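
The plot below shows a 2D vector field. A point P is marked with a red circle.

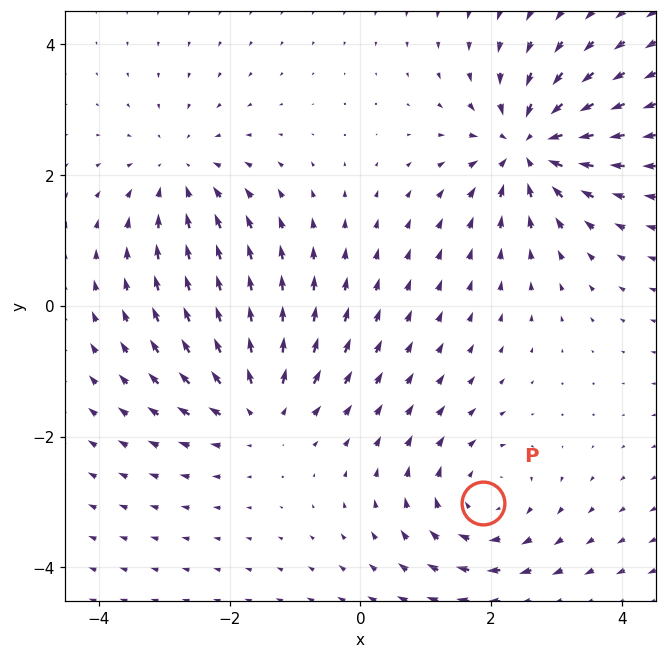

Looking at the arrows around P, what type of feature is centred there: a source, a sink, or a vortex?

At P (1.9, -3.0) the arrows circulate clockwise. Divergence ≈0, curl about -4 — near-zero divergence with nonzero curl is a vortex.

vortex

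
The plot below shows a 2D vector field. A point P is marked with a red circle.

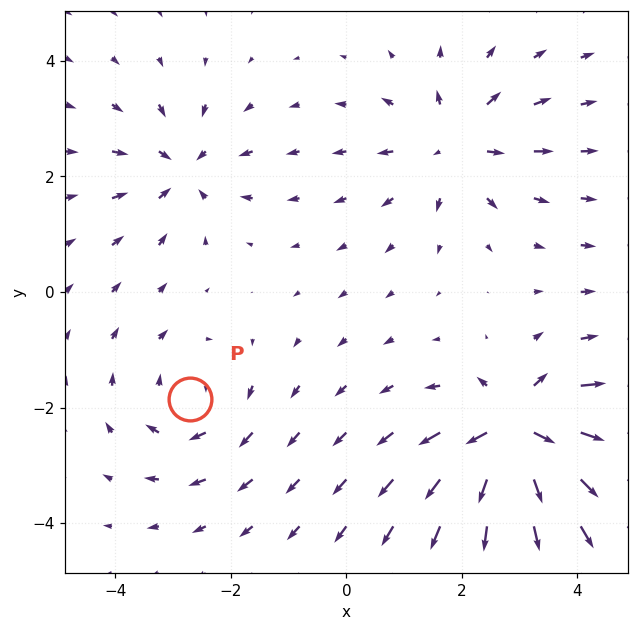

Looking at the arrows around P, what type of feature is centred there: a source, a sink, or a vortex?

vortex

At P (-2.7, -1.9) the arrows circulate clockwise. Divergence ≈0, curl about -3 — near-zero divergence with nonzero curl is a vortex.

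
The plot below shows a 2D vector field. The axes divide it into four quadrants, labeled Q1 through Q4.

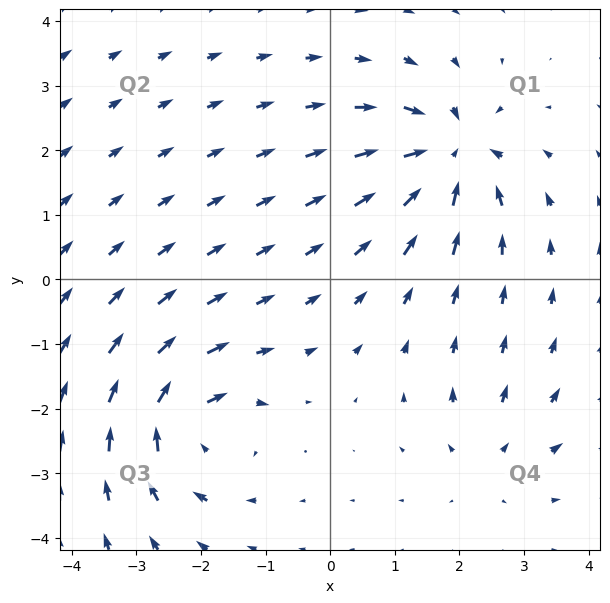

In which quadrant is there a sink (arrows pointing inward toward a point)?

Q1

The sink sits at approximately (1.9, 1.9), which lies in quadrant Q1. The divergence there is about -7, negative as expected for a sink.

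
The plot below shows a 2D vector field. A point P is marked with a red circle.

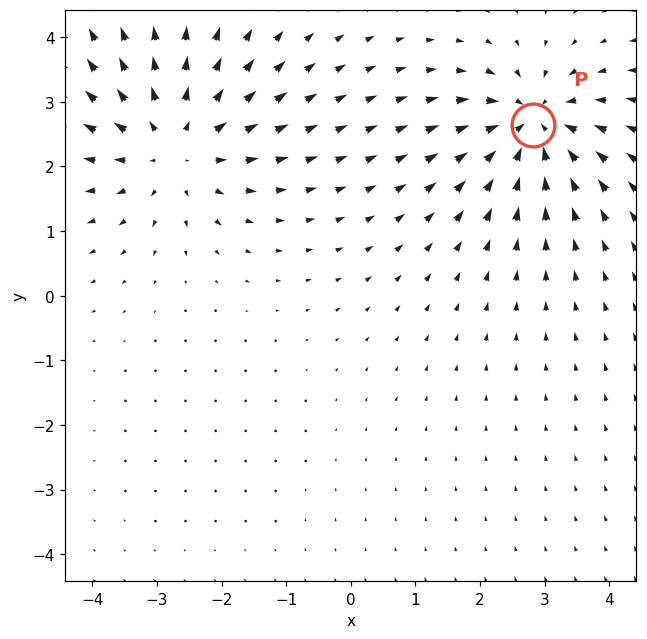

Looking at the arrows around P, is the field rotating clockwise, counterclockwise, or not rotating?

not rotating

Near P at (2.8, 2.6) the arrows show no circulation. The curl there is ≈0.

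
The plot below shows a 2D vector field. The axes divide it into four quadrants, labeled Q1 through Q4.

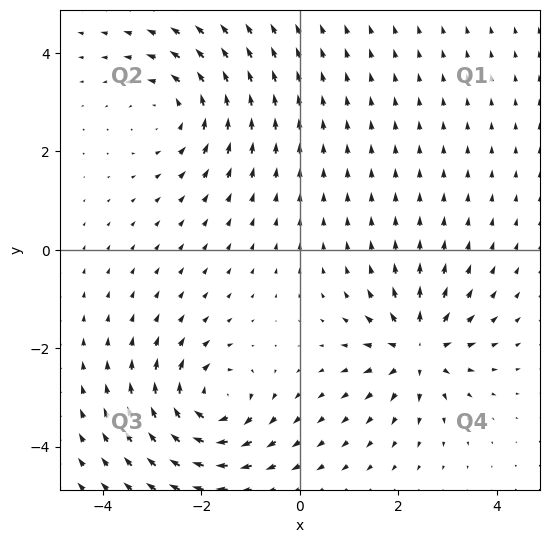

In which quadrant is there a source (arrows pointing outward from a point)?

The source sits at approximately (2.4, -2.0), which lies in quadrant Q4. The divergence there is about +6, positive as expected for a source.

Q4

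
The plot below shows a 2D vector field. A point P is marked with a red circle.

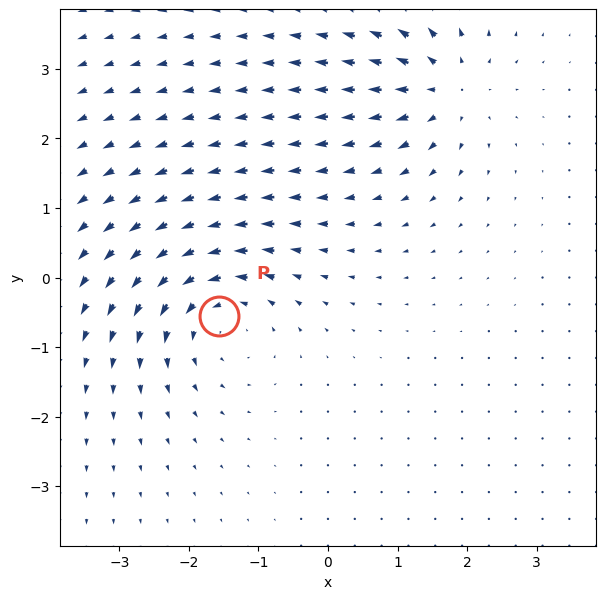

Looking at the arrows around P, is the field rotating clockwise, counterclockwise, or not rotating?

Near P at (-1.6, -0.6) the arrows circulate counterclockwise. The curl (z-component) there is about +5; positive curl means counterclockwise rotation.

counterclockwise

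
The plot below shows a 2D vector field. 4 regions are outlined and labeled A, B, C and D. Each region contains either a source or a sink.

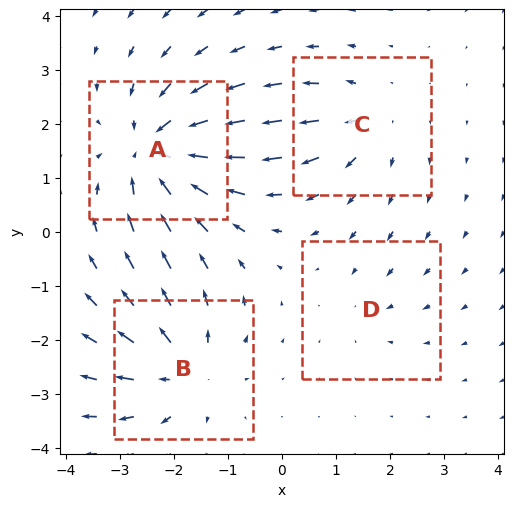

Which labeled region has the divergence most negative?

A

Divergence at each region's feature centre — A: about -6, B: about +5, C: about +3, D: about -2. Region A is most negative.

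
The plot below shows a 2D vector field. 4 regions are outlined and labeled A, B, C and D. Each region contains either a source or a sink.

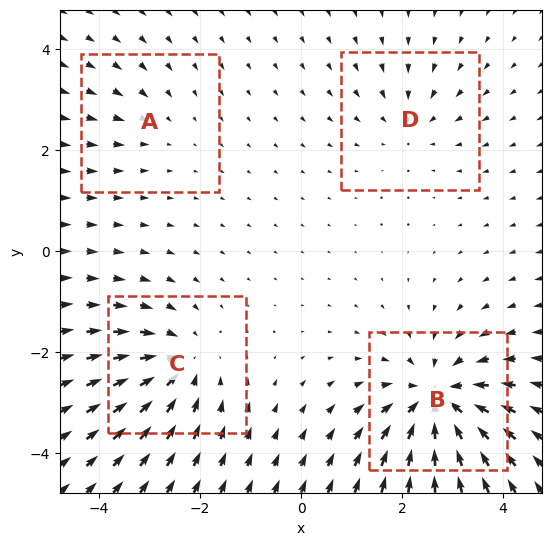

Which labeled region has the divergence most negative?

B

Divergence at each region's feature centre — A: about -2, B: about -7, C: about -5, D: about -3. Region B is most negative.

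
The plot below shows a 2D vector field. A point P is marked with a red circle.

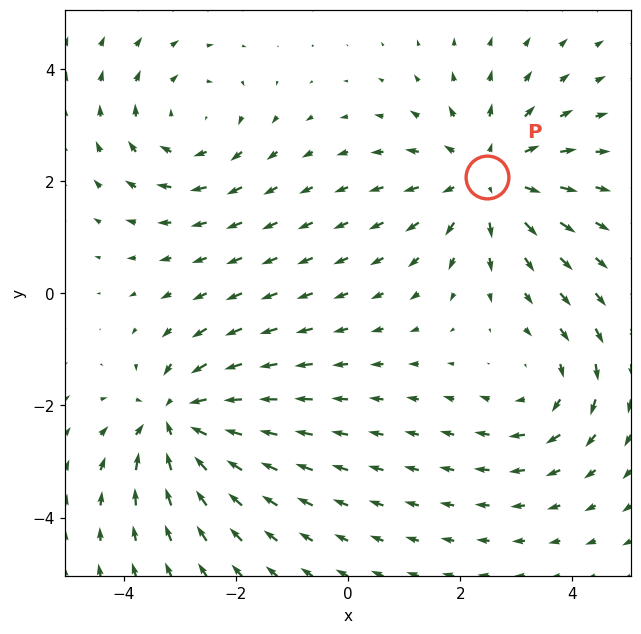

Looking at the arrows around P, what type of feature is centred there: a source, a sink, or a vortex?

source

At P (2.5, 2.1) the arrows spread outward. Divergence about +4, curl ≈0 — positive divergence with near-zero curl is a source.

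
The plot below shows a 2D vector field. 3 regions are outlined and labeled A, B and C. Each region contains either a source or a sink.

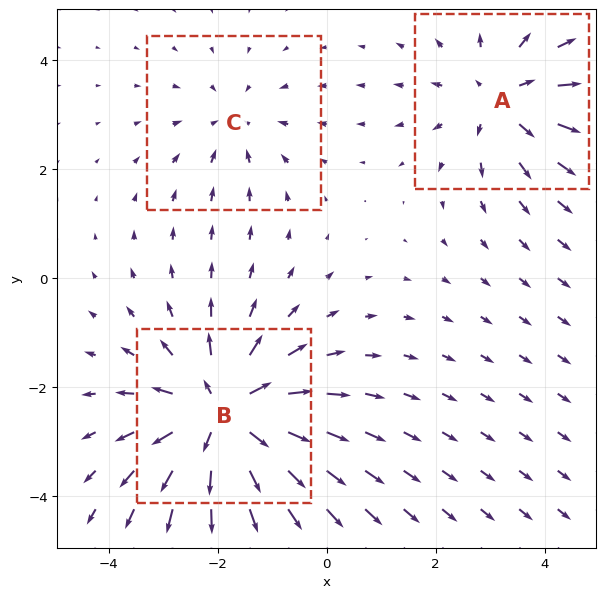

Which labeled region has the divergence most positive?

Divergence at each region's feature centre — A: about +3, B: about +5, C: about -2. Region B is most positive.

B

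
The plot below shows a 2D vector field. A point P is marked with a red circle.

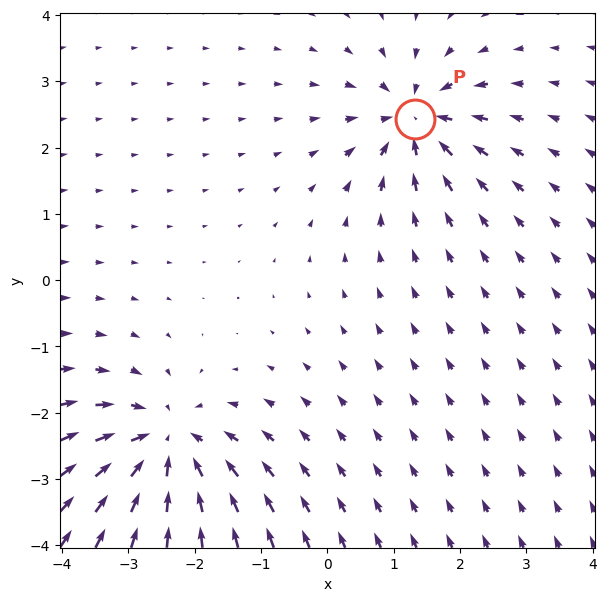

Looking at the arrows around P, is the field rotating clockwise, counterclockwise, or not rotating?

Near P at (1.3, 2.4) the arrows show no circulation. The curl there is ≈0.

not rotating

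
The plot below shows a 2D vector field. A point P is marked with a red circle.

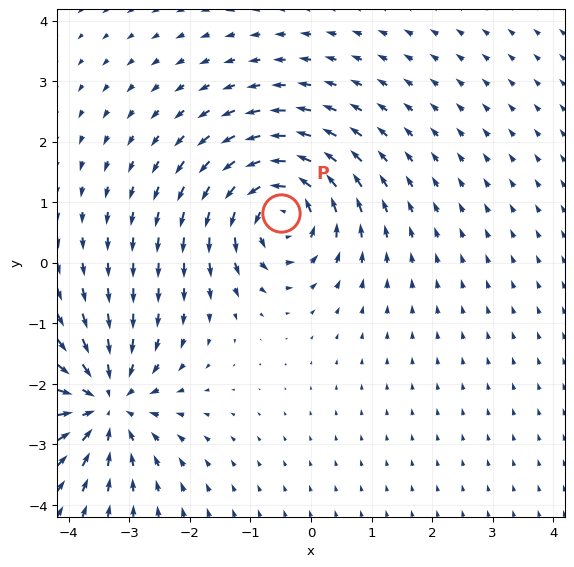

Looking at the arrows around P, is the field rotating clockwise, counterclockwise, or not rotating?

Near P at (-0.5, 0.8) the arrows circulate counterclockwise. The curl (z-component) there is about +6; positive curl means counterclockwise rotation.

counterclockwise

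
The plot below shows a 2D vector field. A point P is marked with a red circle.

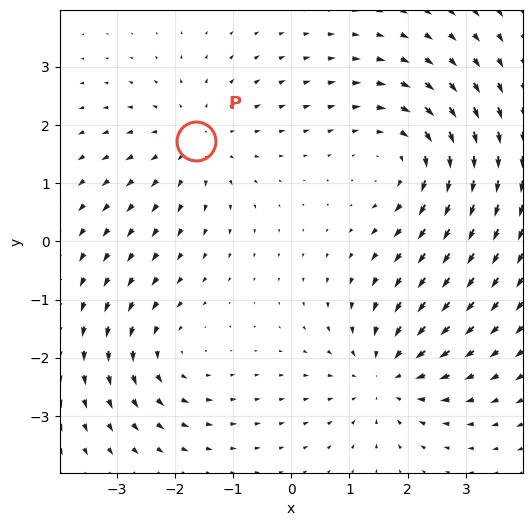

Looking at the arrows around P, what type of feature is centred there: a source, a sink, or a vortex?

At P (-1.6, 1.7) the arrows spread outward. Divergence about +3, curl ≈0 — positive divergence with near-zero curl is a source.

source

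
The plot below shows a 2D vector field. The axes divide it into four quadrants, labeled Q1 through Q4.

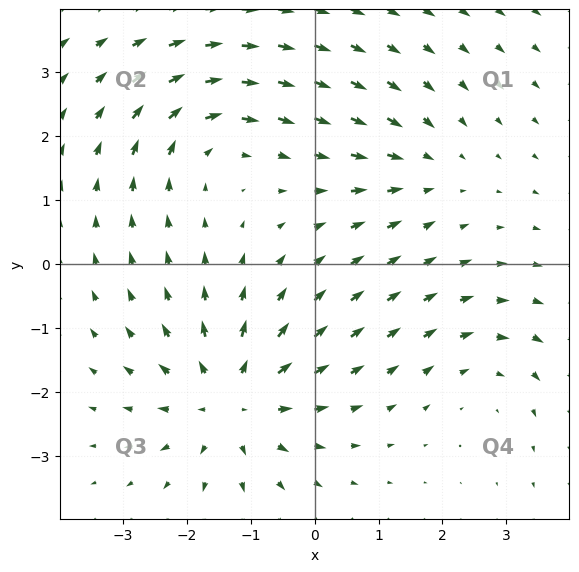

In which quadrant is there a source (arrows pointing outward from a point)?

Q3

The source sits at approximately (-1.3, -2.1), which lies in quadrant Q3. The divergence there is about +5, positive as expected for a source.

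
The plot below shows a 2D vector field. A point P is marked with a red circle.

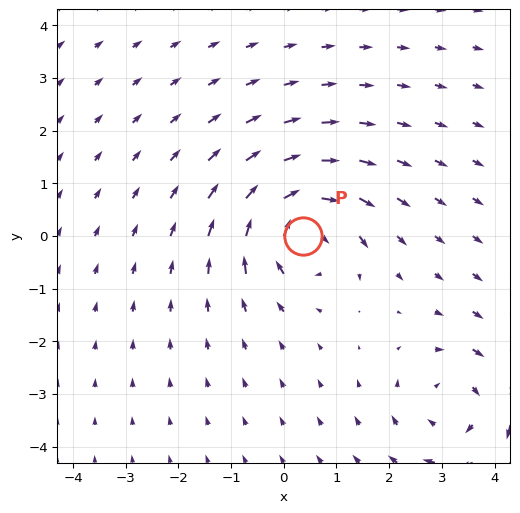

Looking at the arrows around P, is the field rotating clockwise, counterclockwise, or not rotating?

clockwise

Near P at (0.4, 0.0) the arrows circulate clockwise. The curl (z-component) there is about -6; negative curl means clockwise rotation.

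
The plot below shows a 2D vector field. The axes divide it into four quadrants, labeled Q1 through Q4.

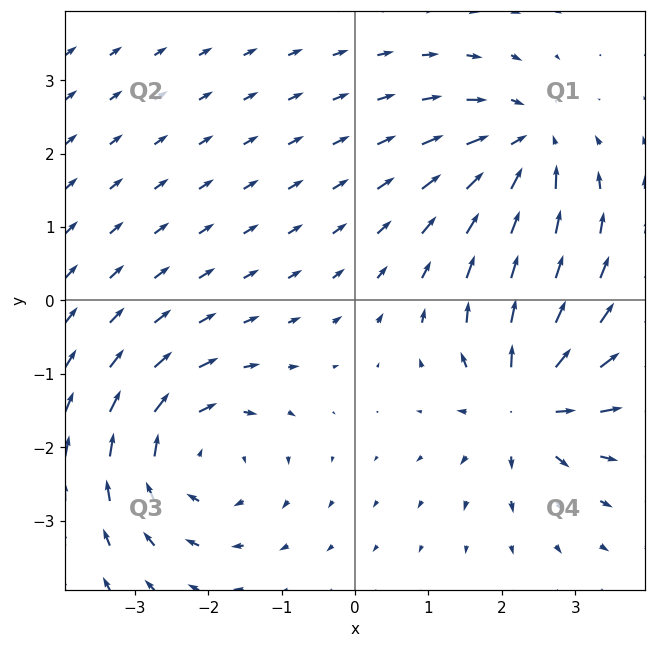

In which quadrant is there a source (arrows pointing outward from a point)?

Q4

The source sits at approximately (2.3, -1.4), which lies in quadrant Q4. The divergence there is about +7, positive as expected for a source.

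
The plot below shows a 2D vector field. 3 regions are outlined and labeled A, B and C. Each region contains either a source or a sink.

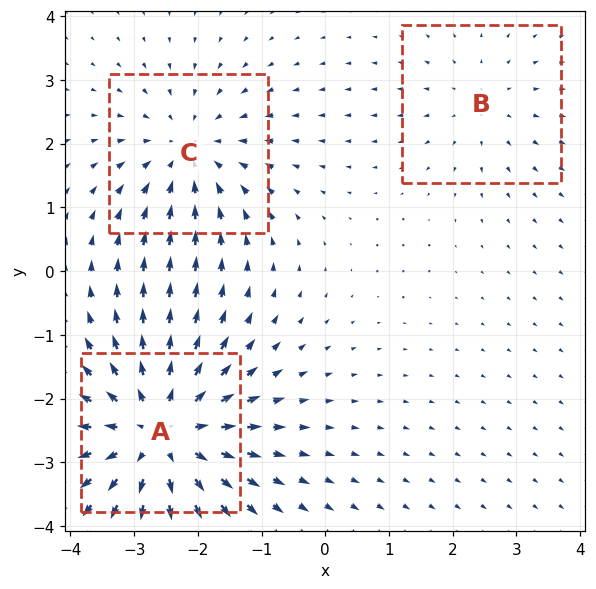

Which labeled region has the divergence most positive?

A

Divergence at each region's feature centre — A: about +5, B: about +2, C: about -3. Region A is most positive.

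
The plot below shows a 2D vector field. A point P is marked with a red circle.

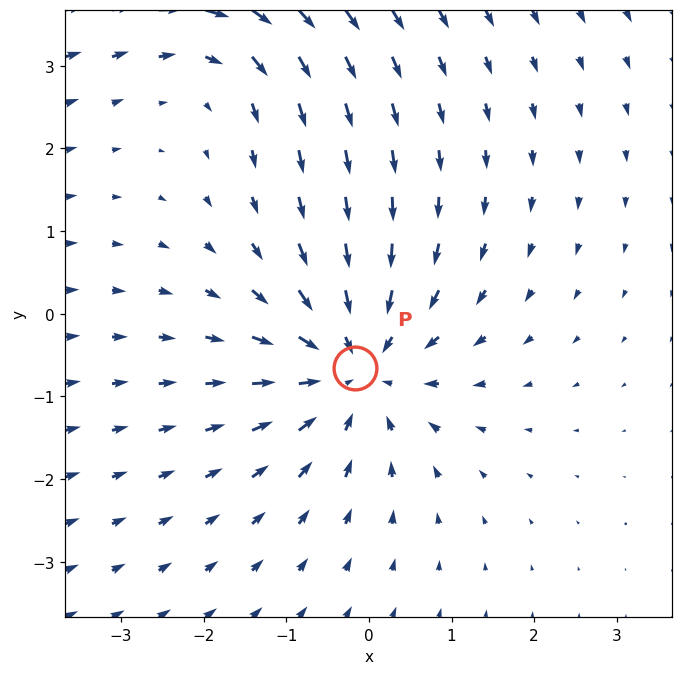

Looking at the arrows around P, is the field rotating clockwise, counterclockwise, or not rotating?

Near P at (-0.2, -0.7) the arrows show no circulation. The curl there is ≈0.

not rotating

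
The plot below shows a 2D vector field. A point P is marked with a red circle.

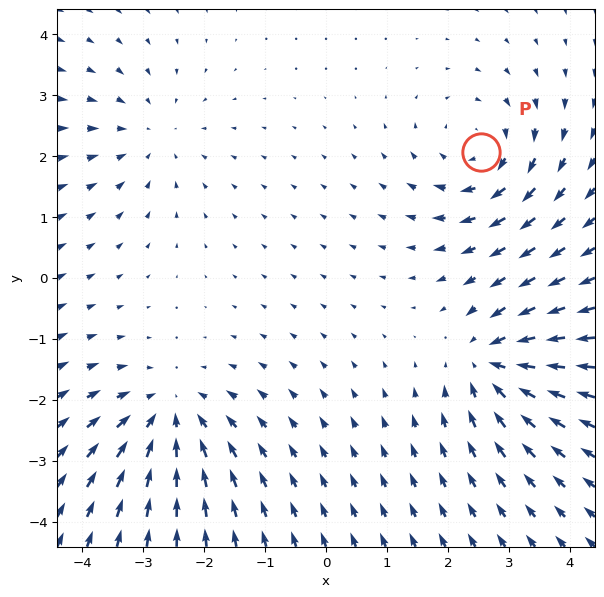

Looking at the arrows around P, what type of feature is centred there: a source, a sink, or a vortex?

At P (2.5, 2.1) the arrows circulate clockwise. Divergence ≈0, curl about -4 — near-zero divergence with nonzero curl is a vortex.

vortex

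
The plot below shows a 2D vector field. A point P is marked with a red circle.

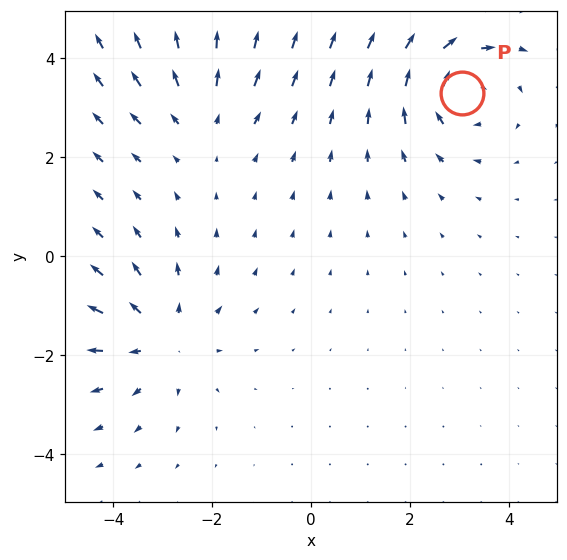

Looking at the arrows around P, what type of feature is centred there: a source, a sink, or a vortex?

vortex

At P (3.0, 3.3) the arrows circulate clockwise. Divergence ≈0, curl about -6 — near-zero divergence with nonzero curl is a vortex.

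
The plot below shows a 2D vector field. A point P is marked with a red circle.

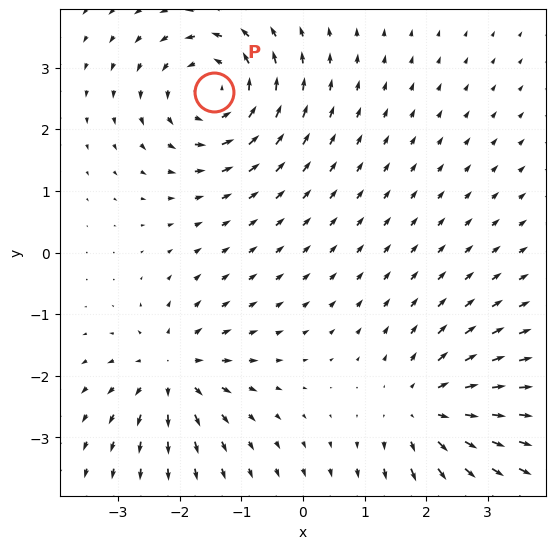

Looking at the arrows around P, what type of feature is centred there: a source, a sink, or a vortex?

vortex

At P (-1.4, 2.6) the arrows circulate counterclockwise. Divergence ≈0, curl about +5 — near-zero divergence with nonzero curl is a vortex.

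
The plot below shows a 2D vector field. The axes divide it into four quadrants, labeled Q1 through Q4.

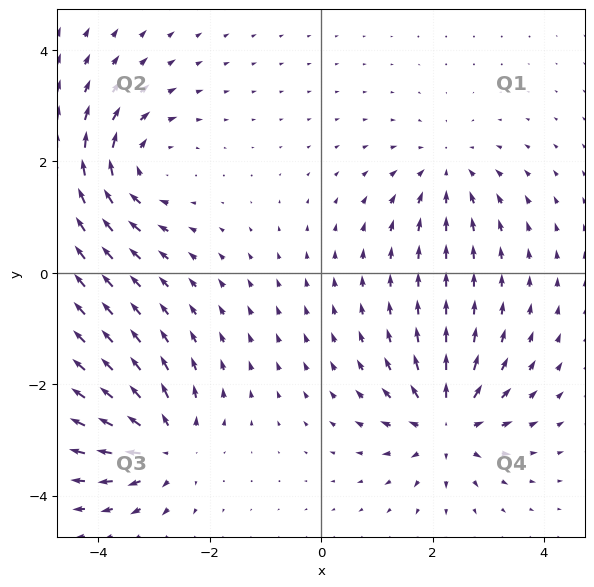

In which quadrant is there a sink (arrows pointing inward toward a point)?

Q1

The sink sits at approximately (2.3, 1.8), which lies in quadrant Q1. The divergence there is about -4, negative as expected for a sink.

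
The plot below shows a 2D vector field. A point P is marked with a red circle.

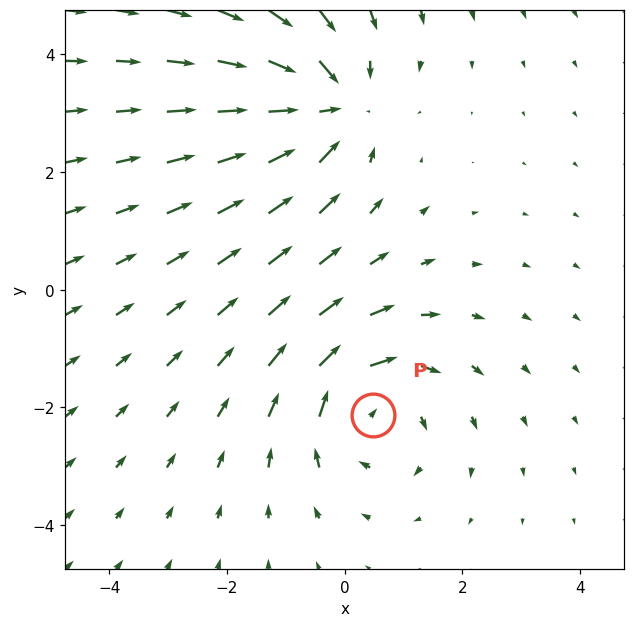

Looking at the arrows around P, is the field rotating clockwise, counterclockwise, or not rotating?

Near P at (0.5, -2.1) the arrows circulate clockwise. The curl (z-component) there is about -3; negative curl means clockwise rotation.

clockwise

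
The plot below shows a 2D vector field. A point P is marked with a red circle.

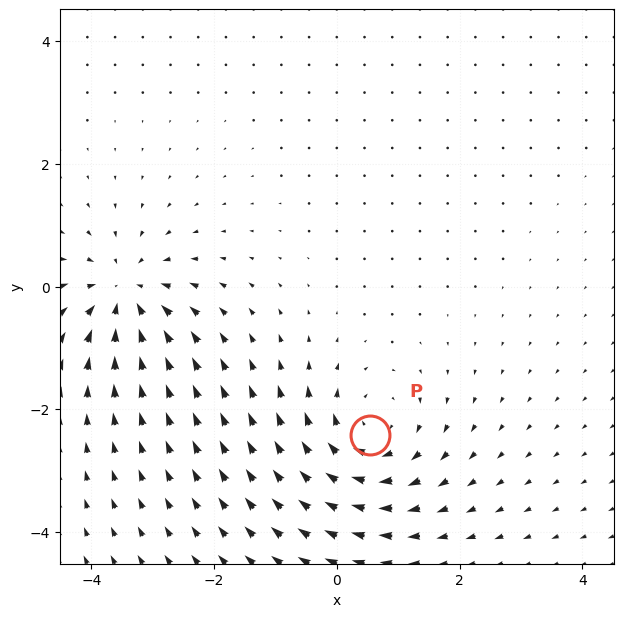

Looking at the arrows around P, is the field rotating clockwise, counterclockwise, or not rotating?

clockwise

Near P at (0.5, -2.4) the arrows circulate clockwise. The curl (z-component) there is about -4; negative curl means clockwise rotation.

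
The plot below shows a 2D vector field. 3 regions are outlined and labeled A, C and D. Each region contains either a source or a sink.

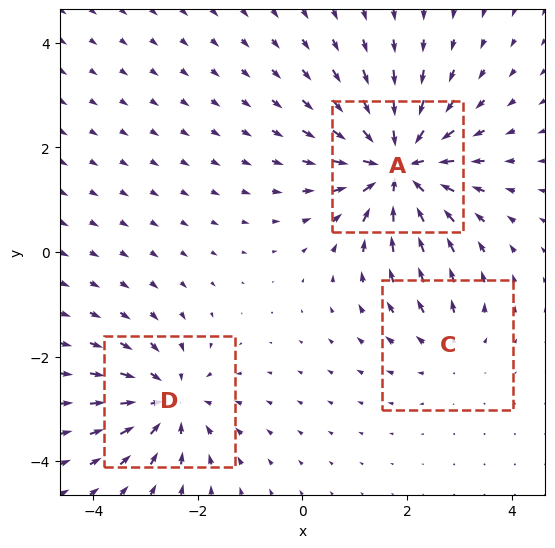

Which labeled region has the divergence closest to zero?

C

Divergence at each region's feature centre — A: about -5, C: about +2, D: about -4. Region C is closest to zero.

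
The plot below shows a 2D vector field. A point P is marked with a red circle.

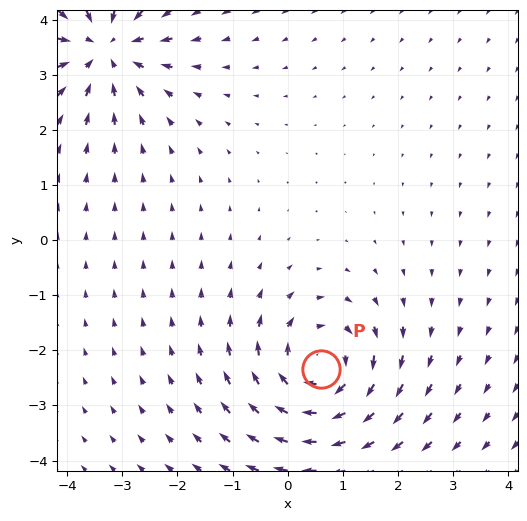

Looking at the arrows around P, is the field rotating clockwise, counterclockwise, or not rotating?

clockwise

Near P at (0.6, -2.3) the arrows circulate clockwise. The curl (z-component) there is about -4; negative curl means clockwise rotation.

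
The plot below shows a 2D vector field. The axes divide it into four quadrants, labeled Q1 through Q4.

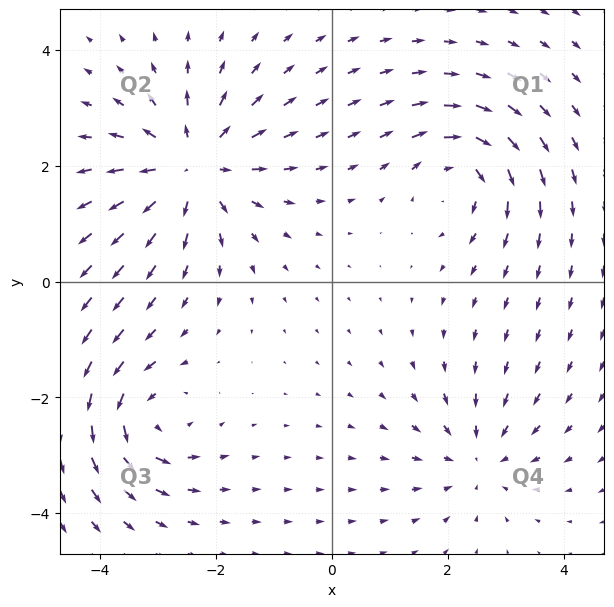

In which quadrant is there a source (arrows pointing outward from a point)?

Q2

The source sits at approximately (-2.4, 2.0), which lies in quadrant Q2. The divergence there is about +5, positive as expected for a source.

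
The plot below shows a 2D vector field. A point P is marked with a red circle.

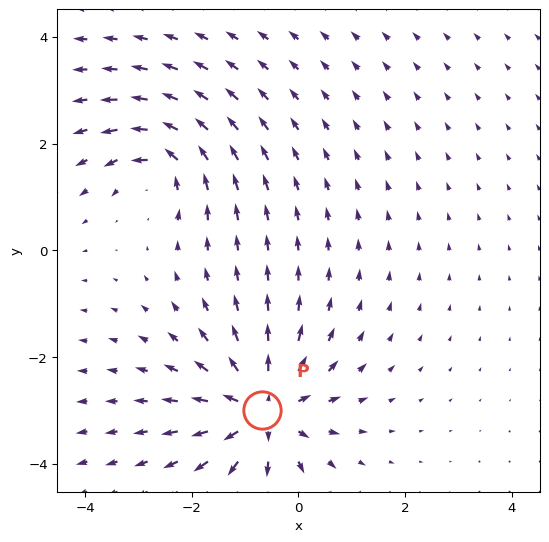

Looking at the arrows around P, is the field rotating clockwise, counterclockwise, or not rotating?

Near P at (-0.7, -3.0) the arrows show no circulation. The curl there is ≈0.

not rotating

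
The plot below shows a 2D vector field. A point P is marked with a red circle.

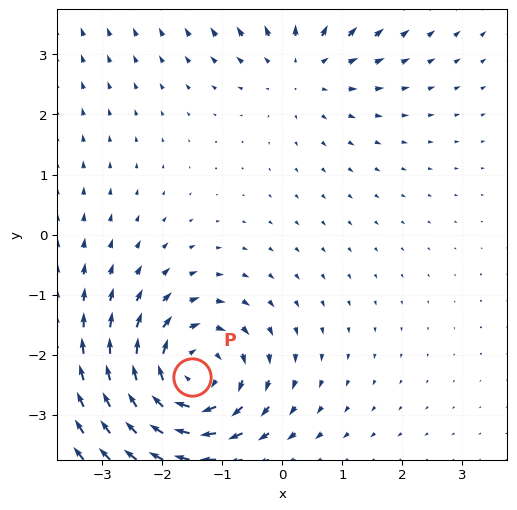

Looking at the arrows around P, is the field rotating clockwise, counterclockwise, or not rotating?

Near P at (-1.5, -2.4) the arrows circulate clockwise. The curl (z-component) there is about -5; negative curl means clockwise rotation.

clockwise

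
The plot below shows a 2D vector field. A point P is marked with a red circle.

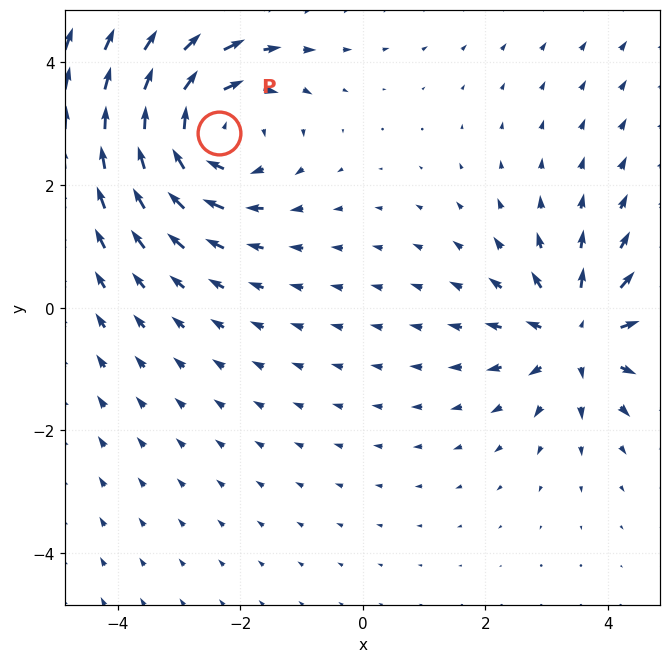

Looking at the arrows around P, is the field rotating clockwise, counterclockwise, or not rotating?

clockwise

Near P at (-2.3, 2.8) the arrows circulate clockwise. The curl (z-component) there is about -3; negative curl means clockwise rotation.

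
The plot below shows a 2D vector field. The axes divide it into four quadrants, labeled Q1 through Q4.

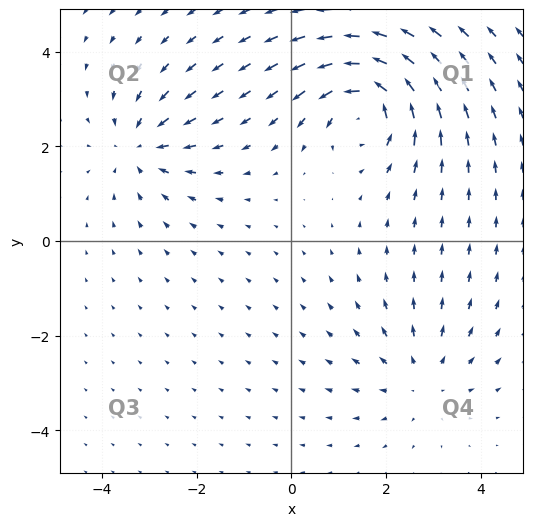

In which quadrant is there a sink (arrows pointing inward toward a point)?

Q2

The sink sits at approximately (-3.2, 2.0), which lies in quadrant Q2. The divergence there is about -3, negative as expected for a sink.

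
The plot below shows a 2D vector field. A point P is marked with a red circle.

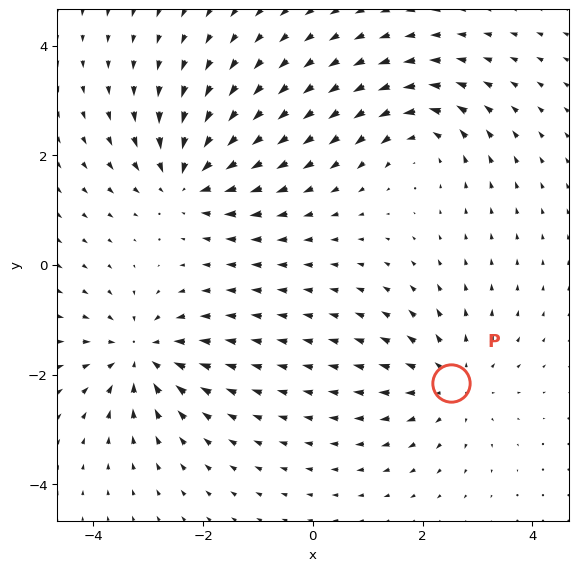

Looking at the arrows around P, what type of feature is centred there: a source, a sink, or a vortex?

At P (2.5, -2.1) the arrows spread outward. Divergence about +4, curl ≈0 — positive divergence with near-zero curl is a source.

source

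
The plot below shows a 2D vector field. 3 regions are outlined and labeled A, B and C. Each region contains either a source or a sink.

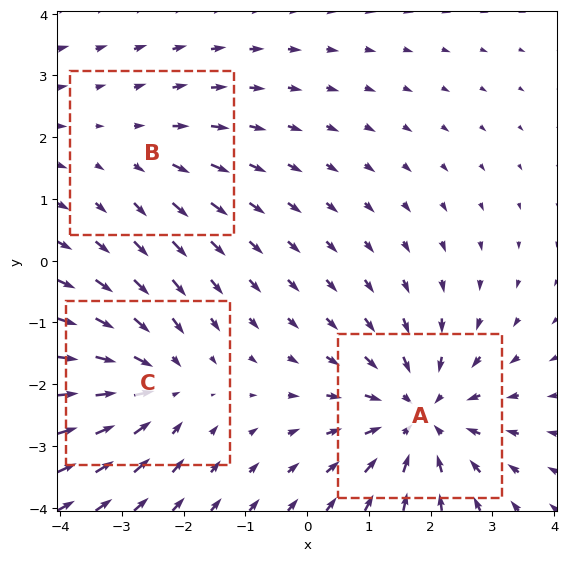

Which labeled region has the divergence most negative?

Divergence at each region's feature centre — A: about -4, B: about +2, C: about -3. Region A is most negative.

A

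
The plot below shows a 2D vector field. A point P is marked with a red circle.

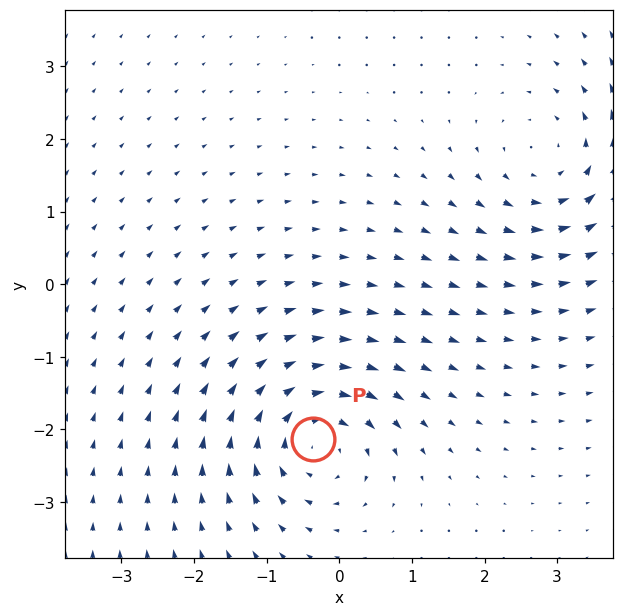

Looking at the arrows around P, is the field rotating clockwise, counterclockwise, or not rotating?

Near P at (-0.4, -2.1) the arrows circulate clockwise. The curl (z-component) there is about -5; negative curl means clockwise rotation.

clockwise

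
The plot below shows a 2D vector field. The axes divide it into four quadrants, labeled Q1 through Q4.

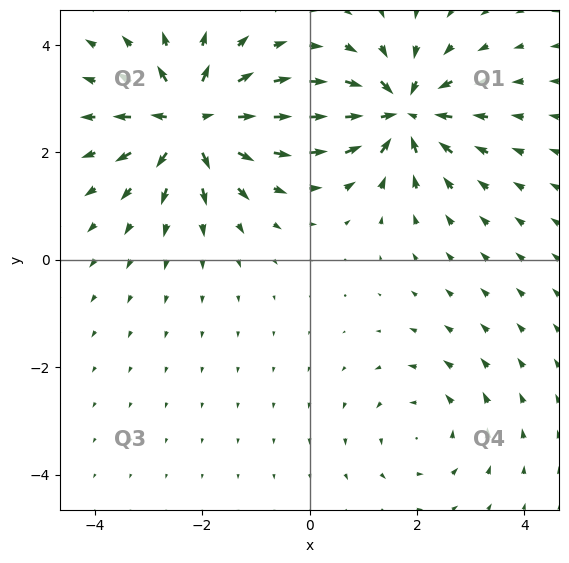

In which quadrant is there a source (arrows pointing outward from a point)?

Q2

The source sits at approximately (-2.2, 2.6), which lies in quadrant Q2. The divergence there is about +7, positive as expected for a source.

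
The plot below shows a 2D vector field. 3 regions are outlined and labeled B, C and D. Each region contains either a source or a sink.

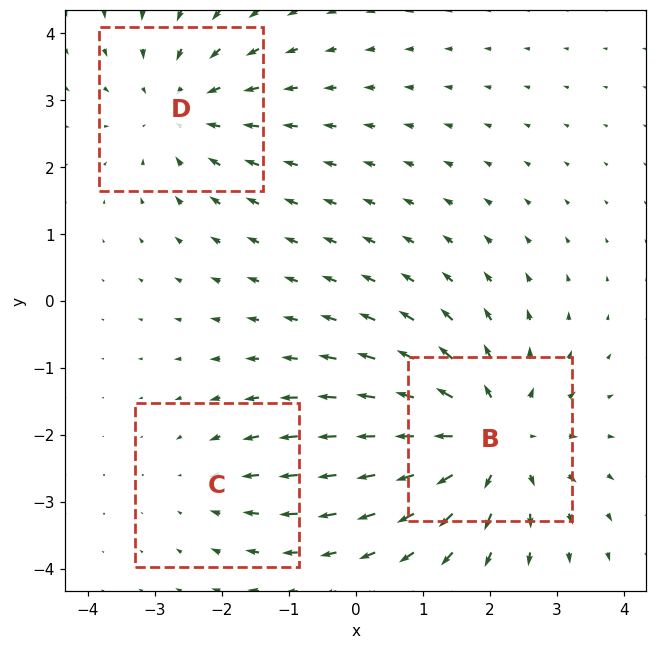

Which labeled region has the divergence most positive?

B

Divergence at each region's feature centre — B: about +4, C: about -2, D: about -3. Region B is most positive.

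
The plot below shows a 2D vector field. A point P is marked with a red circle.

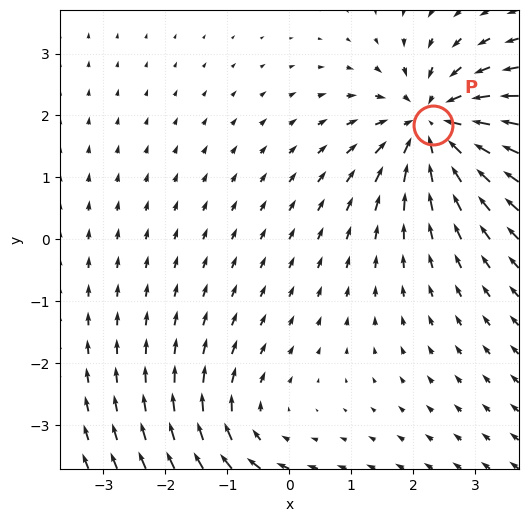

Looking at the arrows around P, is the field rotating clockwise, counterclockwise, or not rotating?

not rotating

Near P at (2.3, 1.8) the arrows show no circulation. The curl there is ≈0.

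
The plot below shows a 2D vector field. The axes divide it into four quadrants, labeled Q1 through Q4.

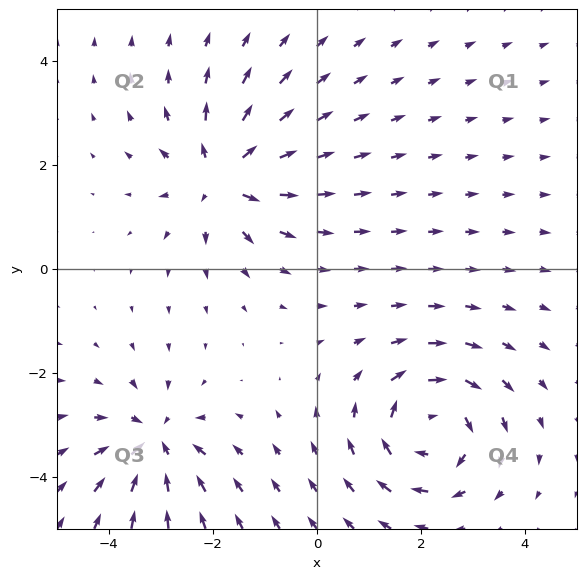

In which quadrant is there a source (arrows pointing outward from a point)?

The source sits at approximately (-1.8, 1.8), which lies in quadrant Q2. The divergence there is about +5, positive as expected for a source.

Q2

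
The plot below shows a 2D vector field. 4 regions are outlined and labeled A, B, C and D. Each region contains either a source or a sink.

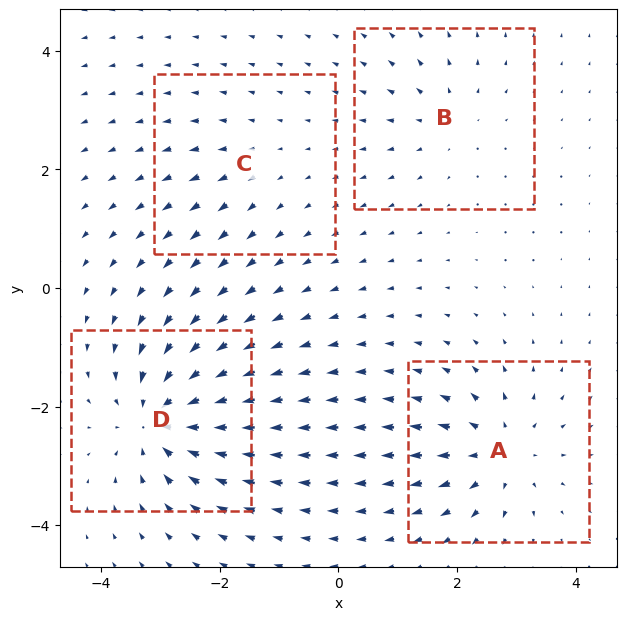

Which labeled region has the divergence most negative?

Divergence at each region's feature centre — A: about +6, B: about +4, C: about +2, D: about -8. Region D is most negative.

D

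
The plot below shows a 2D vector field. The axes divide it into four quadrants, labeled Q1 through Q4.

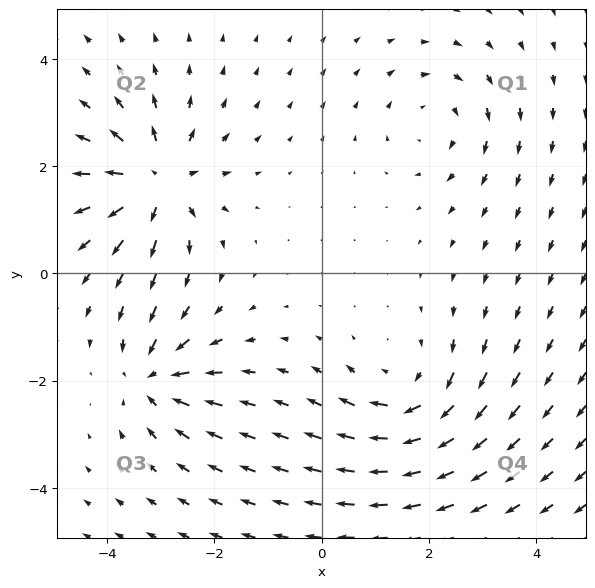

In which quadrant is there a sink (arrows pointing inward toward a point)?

The sink sits at approximately (-3.1, -2.0), which lies in quadrant Q3. The divergence there is about -5, negative as expected for a sink.

Q3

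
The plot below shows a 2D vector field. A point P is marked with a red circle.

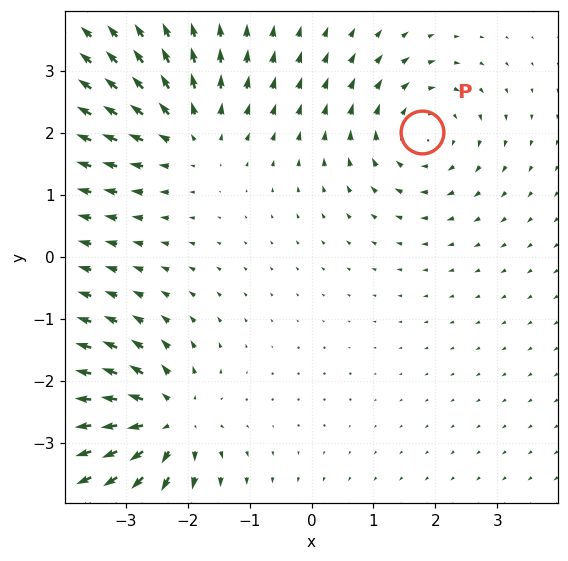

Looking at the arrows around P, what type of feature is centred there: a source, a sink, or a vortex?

vortex

At P (1.8, 2.0) the arrows circulate clockwise. Divergence ≈0, curl about -4 — near-zero divergence with nonzero curl is a vortex.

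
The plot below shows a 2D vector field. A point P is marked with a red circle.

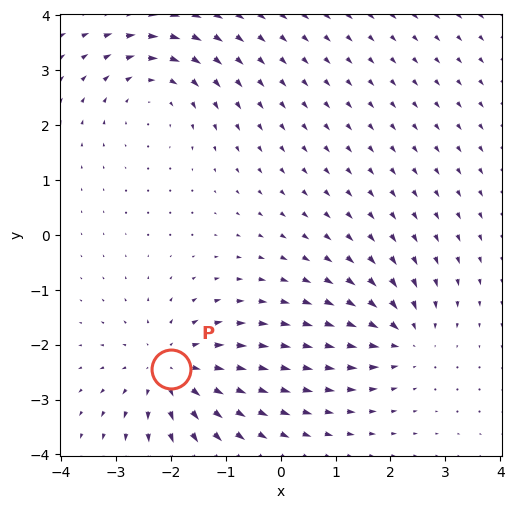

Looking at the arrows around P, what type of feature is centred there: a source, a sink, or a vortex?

source

At P (-2.0, -2.5) the arrows spread outward. Divergence about +4, curl ≈0 — positive divergence with near-zero curl is a source.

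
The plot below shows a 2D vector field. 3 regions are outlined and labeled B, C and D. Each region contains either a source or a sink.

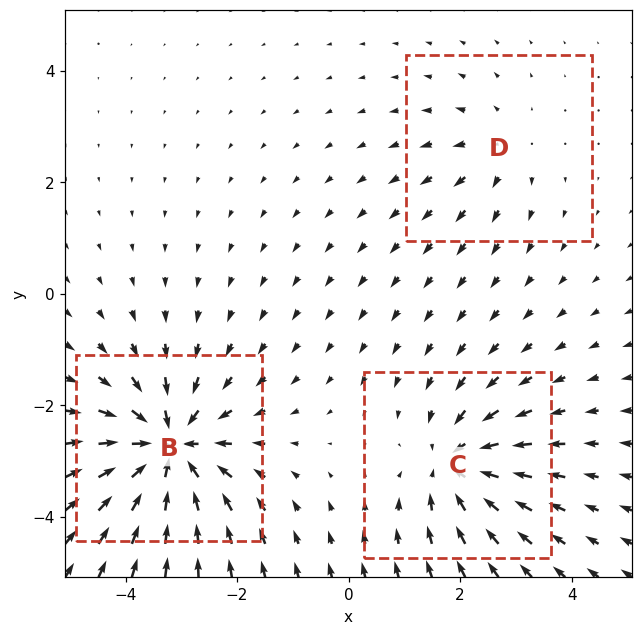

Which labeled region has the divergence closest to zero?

Divergence at each region's feature centre — B: about -6, C: about -4, D: about +2. Region D is closest to zero.

D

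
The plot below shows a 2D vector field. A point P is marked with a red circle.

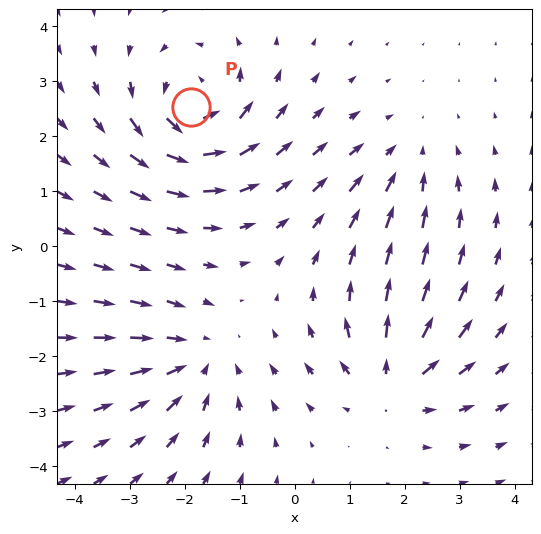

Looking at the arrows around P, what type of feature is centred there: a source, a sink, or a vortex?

At P (-1.9, 2.5) the arrows circulate counterclockwise. Divergence ≈0, curl about +5 — near-zero divergence with nonzero curl is a vortex.

vortex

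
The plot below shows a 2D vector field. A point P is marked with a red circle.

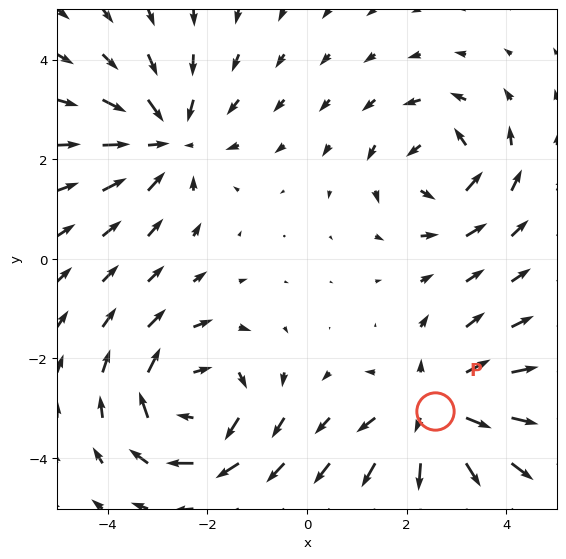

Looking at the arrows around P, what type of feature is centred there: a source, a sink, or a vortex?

source

At P (2.6, -3.1) the arrows spread outward. Divergence about +4, curl ≈0 — positive divergence with near-zero curl is a source.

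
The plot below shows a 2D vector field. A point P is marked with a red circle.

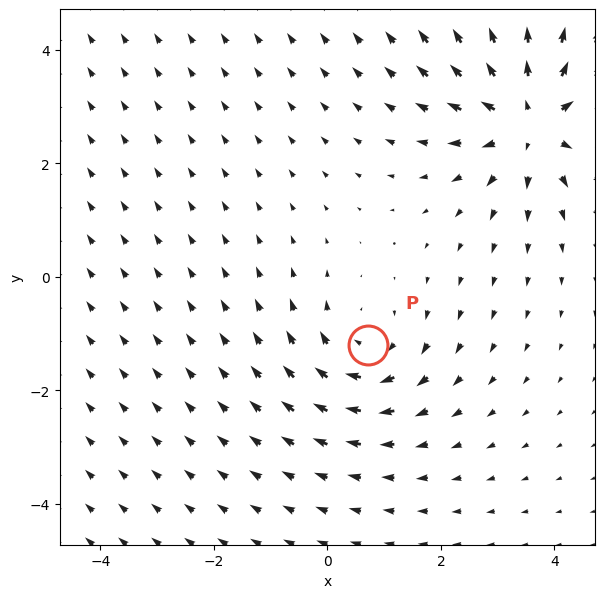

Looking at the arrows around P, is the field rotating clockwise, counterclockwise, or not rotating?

clockwise

Near P at (0.7, -1.2) the arrows circulate clockwise. The curl (z-component) there is about -3; negative curl means clockwise rotation.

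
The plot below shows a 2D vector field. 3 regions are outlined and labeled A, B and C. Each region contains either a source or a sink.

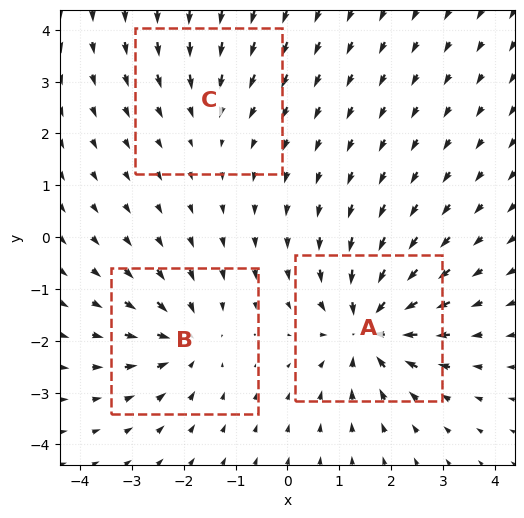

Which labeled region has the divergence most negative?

A

Divergence at each region's feature centre — A: about -5, B: about -4, C: about -2. Region A is most negative.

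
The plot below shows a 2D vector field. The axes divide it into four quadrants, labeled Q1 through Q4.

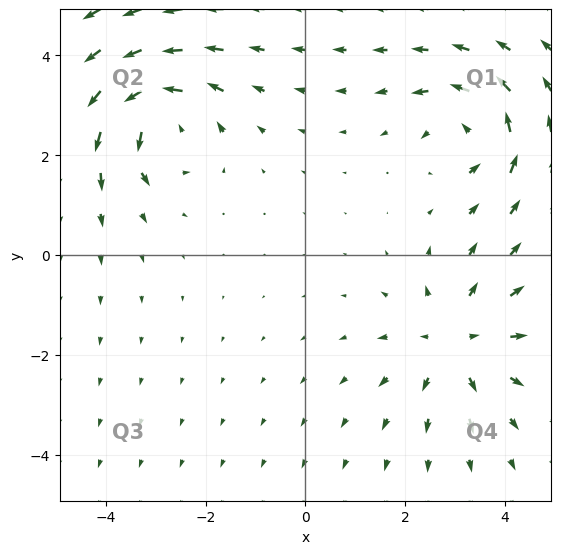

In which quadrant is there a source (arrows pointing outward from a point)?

The source sits at approximately (3.0, -1.7), which lies in quadrant Q4. The divergence there is about +4, positive as expected for a source.

Q4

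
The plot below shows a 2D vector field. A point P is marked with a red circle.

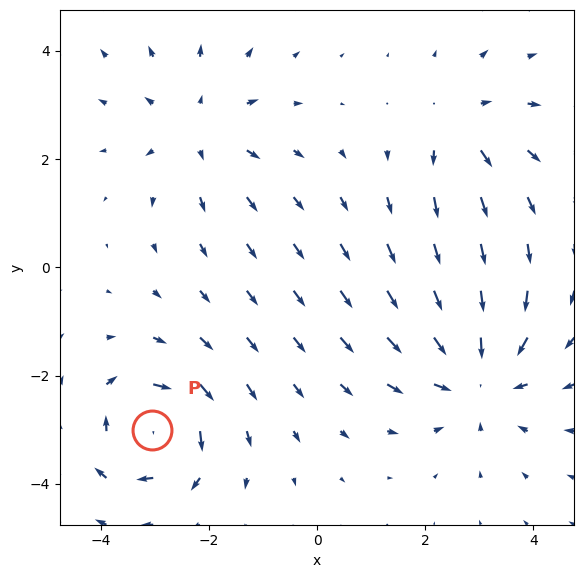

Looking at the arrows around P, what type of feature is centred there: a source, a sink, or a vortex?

vortex

At P (-3.1, -3.0) the arrows circulate clockwise. Divergence ≈0, curl about -5 — near-zero divergence with nonzero curl is a vortex.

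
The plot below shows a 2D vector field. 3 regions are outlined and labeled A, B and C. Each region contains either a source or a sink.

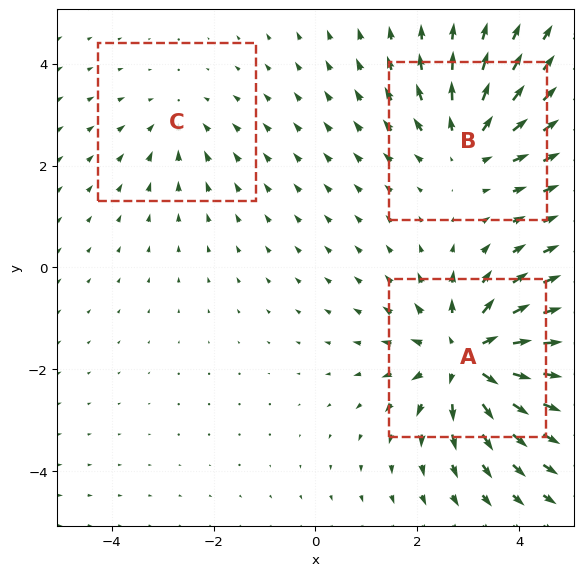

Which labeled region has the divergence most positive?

Divergence at each region's feature centre — A: about +5, B: about +3, C: about -2. Region A is most positive.

A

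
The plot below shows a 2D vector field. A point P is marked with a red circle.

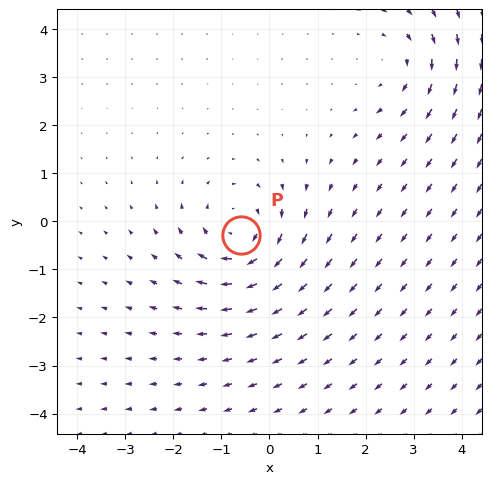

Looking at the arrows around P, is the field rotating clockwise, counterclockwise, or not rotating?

Near P at (-0.6, -0.3) the arrows circulate clockwise. The curl (z-component) there is about -5; negative curl means clockwise rotation.

clockwise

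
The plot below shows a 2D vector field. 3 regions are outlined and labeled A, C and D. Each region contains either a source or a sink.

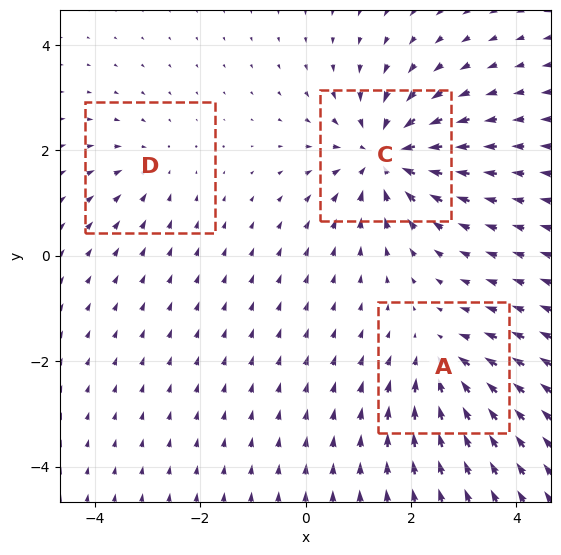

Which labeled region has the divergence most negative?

C

Divergence at each region's feature centre — A: about -3, C: about -5, D: about -2. Region C is most negative.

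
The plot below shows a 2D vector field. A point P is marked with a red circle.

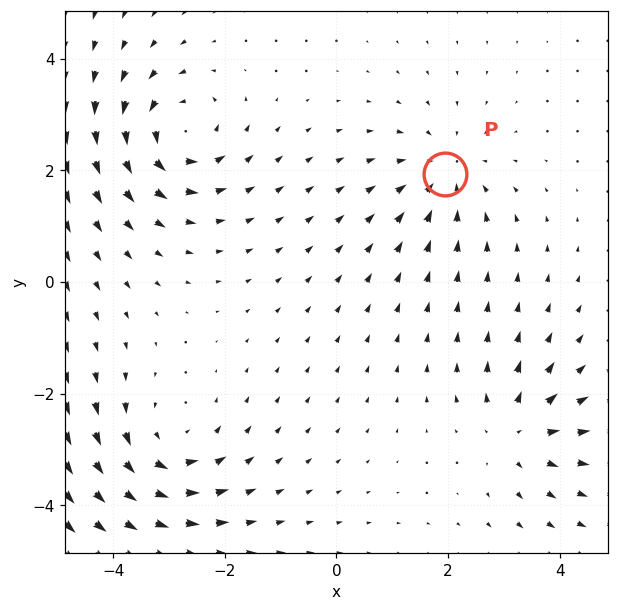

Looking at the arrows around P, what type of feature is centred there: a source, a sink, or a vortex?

sink

At P (1.9, 1.9) the arrows converge inward. Divergence about -3, curl ≈0 — negative divergence with near-zero curl is a sink.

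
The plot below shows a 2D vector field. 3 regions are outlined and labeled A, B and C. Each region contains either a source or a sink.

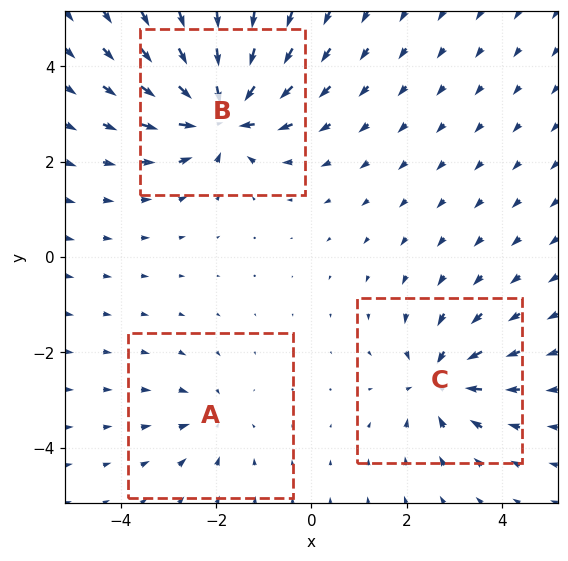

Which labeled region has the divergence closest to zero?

A

Divergence at each region's feature centre — A: about -2, B: about -6, C: about -4. Region A is closest to zero.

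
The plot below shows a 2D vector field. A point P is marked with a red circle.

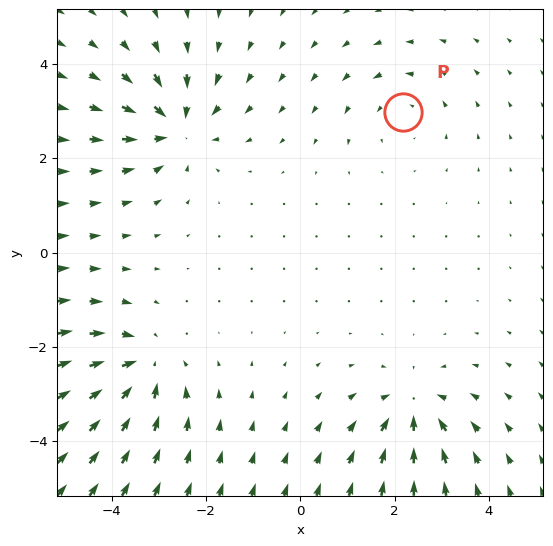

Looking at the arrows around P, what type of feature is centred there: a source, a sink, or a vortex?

vortex

At P (2.2, 3.0) the arrows circulate counterclockwise. Divergence ≈0, curl about +2 — near-zero divergence with nonzero curl is a vortex.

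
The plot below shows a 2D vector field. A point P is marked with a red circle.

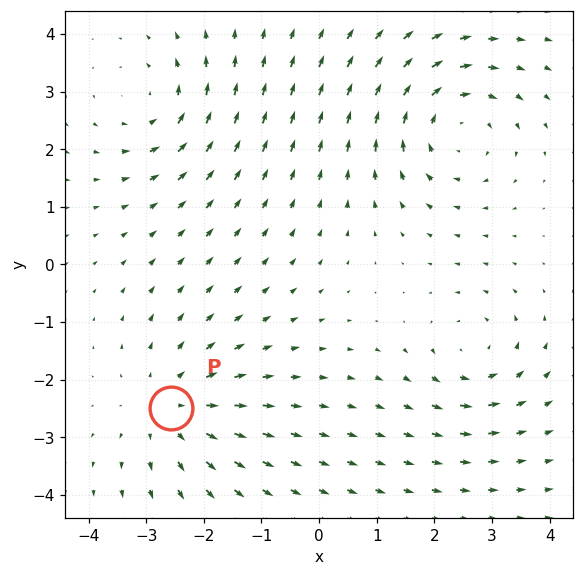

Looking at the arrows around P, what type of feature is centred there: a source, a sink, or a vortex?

At P (-2.6, -2.5) the arrows spread outward. Divergence about +3, curl ≈0 — positive divergence with near-zero curl is a source.

source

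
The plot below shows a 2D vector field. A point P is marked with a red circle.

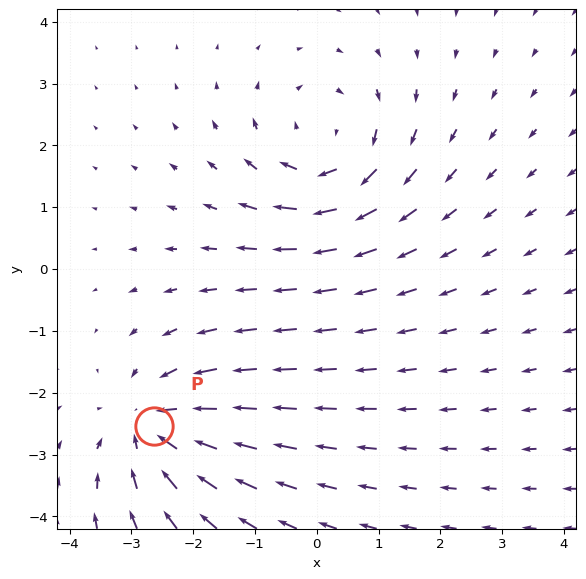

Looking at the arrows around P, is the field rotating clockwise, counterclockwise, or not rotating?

Near P at (-2.6, -2.5) the arrows show no circulation. The curl there is ≈0.

not rotating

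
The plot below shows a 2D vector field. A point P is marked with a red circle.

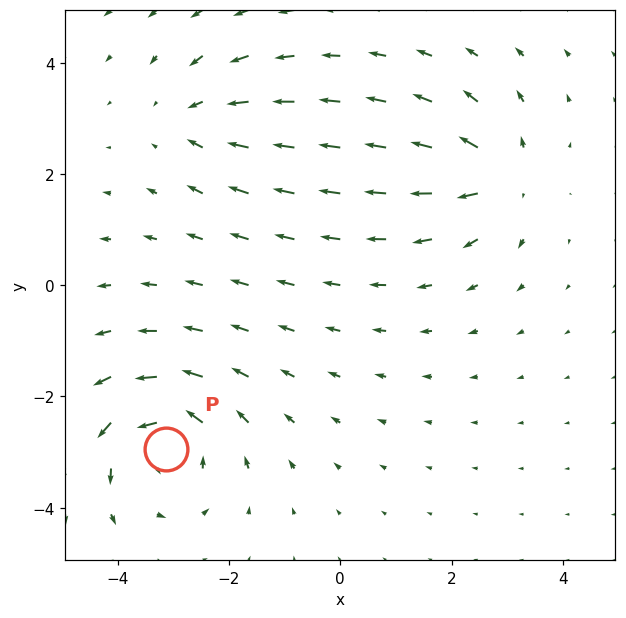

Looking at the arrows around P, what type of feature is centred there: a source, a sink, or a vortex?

At P (-3.1, -2.9) the arrows circulate counterclockwise. Divergence ≈0, curl about +5 — near-zero divergence with nonzero curl is a vortex.

vortex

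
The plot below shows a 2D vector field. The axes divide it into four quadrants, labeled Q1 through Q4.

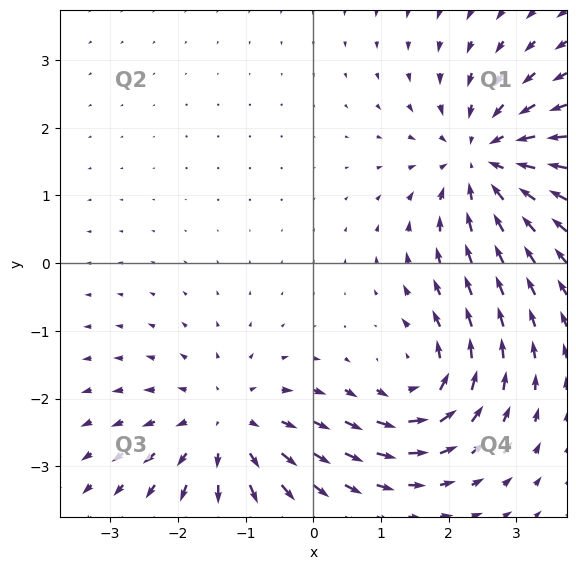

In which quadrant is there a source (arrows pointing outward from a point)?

Q3

The source sits at approximately (-1.3, -2.4), which lies in quadrant Q3. The divergence there is about +3, positive as expected for a source.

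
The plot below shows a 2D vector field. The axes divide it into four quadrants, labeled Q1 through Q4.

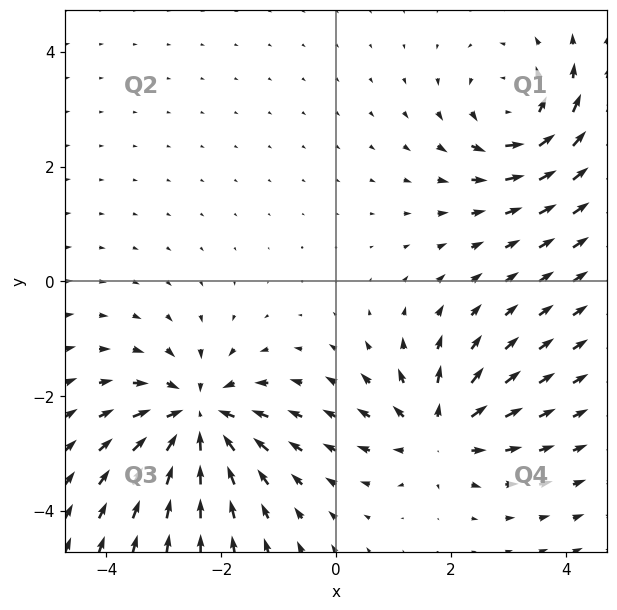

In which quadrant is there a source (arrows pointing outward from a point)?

Q4

The source sits at approximately (1.8, -2.6), which lies in quadrant Q4. The divergence there is about +4, positive as expected for a source.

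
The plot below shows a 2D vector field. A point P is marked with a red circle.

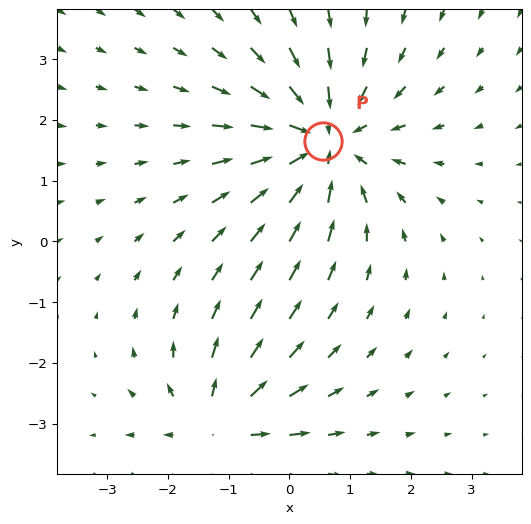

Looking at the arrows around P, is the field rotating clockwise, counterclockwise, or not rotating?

not rotating

Near P at (0.6, 1.7) the arrows show no circulation. The curl there is ≈0.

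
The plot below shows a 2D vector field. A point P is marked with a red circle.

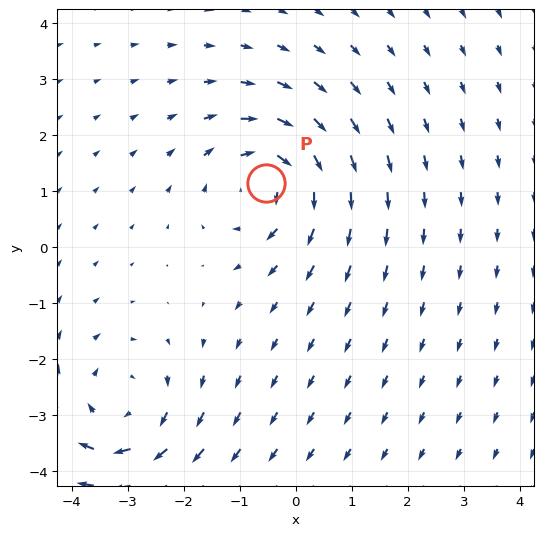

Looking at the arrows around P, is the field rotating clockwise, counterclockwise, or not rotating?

Near P at (-0.5, 1.2) the arrows circulate clockwise. The curl (z-component) there is about -5; negative curl means clockwise rotation.

clockwise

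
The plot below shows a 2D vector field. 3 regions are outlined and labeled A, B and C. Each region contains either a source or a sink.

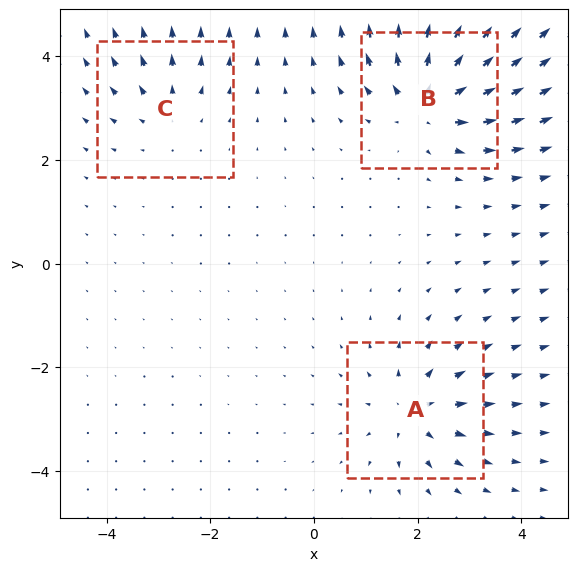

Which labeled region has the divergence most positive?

Divergence at each region's feature centre — A: about +4, B: about +6, C: about +3. Region B is most positive.

B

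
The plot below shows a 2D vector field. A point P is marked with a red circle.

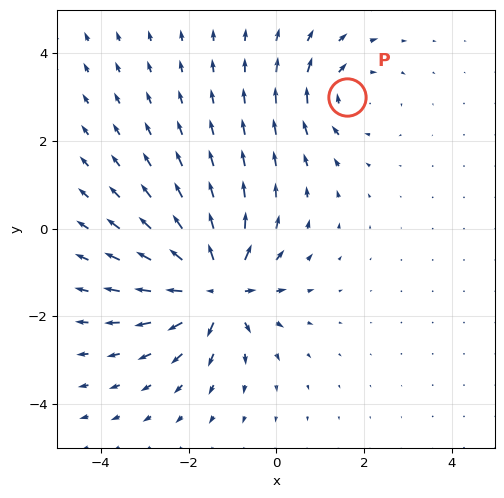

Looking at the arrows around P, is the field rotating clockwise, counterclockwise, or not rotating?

clockwise

Near P at (1.6, 3.0) the arrows circulate clockwise. The curl (z-component) there is about -3; negative curl means clockwise rotation.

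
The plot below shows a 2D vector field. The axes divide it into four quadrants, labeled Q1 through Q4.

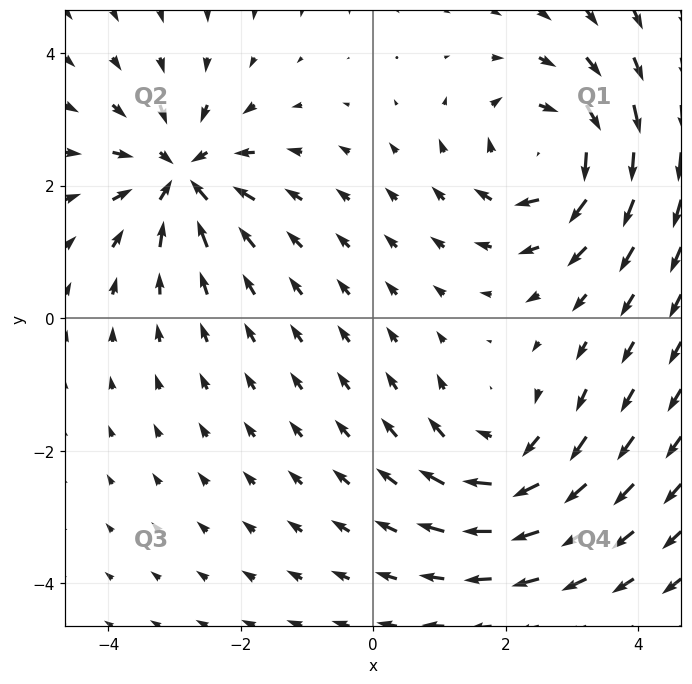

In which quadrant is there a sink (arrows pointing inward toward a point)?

The sink sits at approximately (-2.9, 2.2), which lies in quadrant Q2. The divergence there is about -6, negative as expected for a sink.

Q2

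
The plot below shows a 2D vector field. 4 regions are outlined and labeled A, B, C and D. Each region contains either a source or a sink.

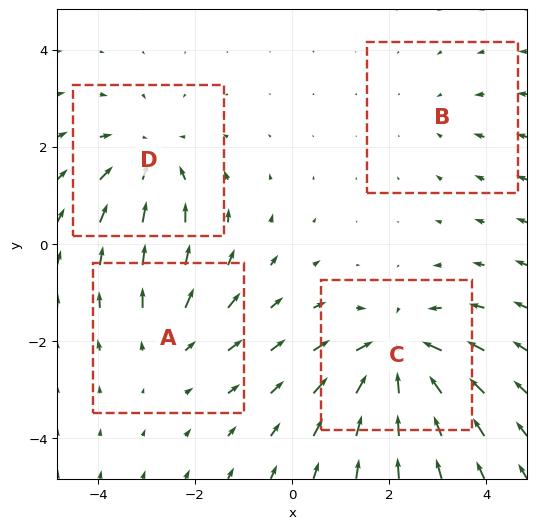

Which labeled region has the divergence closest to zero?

B

Divergence at each region's feature centre — A: about +3, B: about -2, C: about -6, D: about -4. Region B is closest to zero.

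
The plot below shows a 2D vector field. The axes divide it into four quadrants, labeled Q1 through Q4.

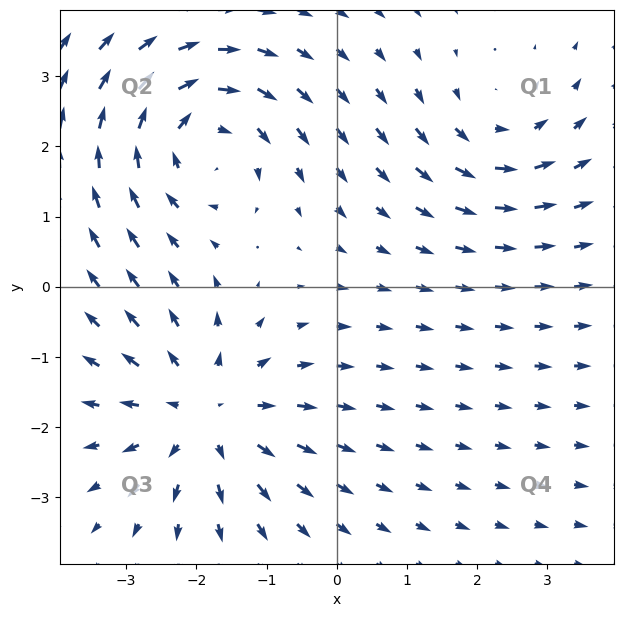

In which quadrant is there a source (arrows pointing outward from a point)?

Q3

The source sits at approximately (-1.9, -1.8), which lies in quadrant Q3. The divergence there is about +3, positive as expected for a source.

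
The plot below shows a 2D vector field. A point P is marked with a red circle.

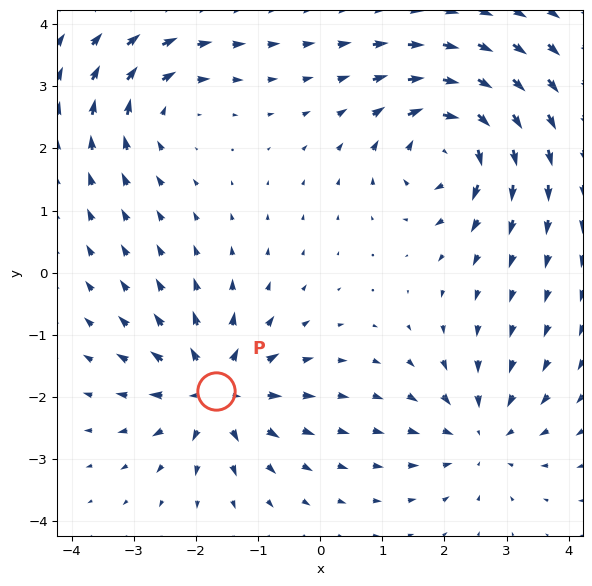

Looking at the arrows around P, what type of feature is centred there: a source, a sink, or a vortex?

source

At P (-1.7, -1.9) the arrows spread outward. Divergence about +6, curl ≈0 — positive divergence with near-zero curl is a source.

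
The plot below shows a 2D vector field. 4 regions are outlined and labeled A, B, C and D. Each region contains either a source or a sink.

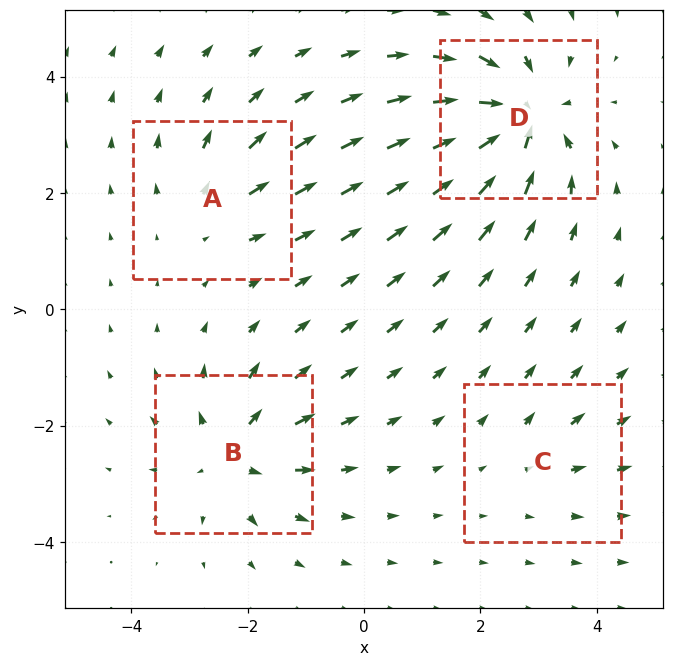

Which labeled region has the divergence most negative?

Divergence at each region's feature centre — A: about +4, B: about +6, C: about +2, D: about -8. Region D is most negative.

D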